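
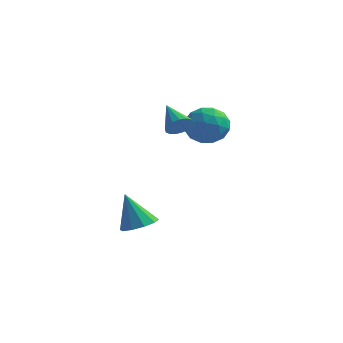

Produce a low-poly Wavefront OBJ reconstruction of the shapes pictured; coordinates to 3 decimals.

v -0.285 2.26 3.311
v 0.745 2.324 4.018
v 0.735 1.196 1.922
v 1.765 1.26 2.629
v 0.79 0.572 3.005
v 0.16 1.229 3.863
v 1.32 2.291 2.077
v 0.69 2.948 2.935
v 1.737 2.343 3.256
v 1.409 1.28 3.829
v 0.071 2.24 2.111
v -0.257 1.177 2.684
v 0.141 2.385 3.786
v 1.339 1.135 2.154
v 0.766 0.73 2.374
v 1.372 0.768 2.79
v -0.204 1.741 3.695
v 0.402 1.779 4.111
v 0.428 0.749 3.515
v 1.078 1.741 1.829
v 1.684 1.779 2.245
v 0.108 2.752 3.15
v 0.714 2.79 3.566
v 1.052 2.771 2.425
v 1.329 2.434 3.754
v 1.929 1.809 2.938
v 1.667 2.415 2.613
v 1.297 2.801 3.118
v 1.136 1.809 4.091
v 1.736 1.184 3.275
v 1.163 0.779 3.495
v 0.792 1.166 4
v 1.72 1.821 3.643
v -0.256 2.336 2.665
v 0.344 1.711 1.849
v 0.688 2.354 1.94
v 0.317 2.741 2.445
v -0.449 1.711 3.002
v 0.151 1.086 2.186
v 0.183 0.719 2.822
v -0.187 1.105 3.327
v -0.24 1.699 2.297
v 0.423 -0.43 3.463
v 0.866 -0.55 4.093
v -0.803 0.37 4.477
v 0.978 -0.217 3.967
v 0.964 0.067 3.725
v 0.825 0.237 3.424
v 0.594 0.255 3.131
v 0.324 0.116 2.914
v 0.076 -0.148 2.823
v -0.092 -0.477 2.878
v -0.143 -0.794 3.068
v -0.064 -1.029 3.348
v 0.127 -1.126 3.654
v 0.385 -1.063 3.916
v 0.651 -0.855 4.075
v -1.673 -0.825 -3.535
v -0.838 -0.32 -3.175
v -2.487 -0.895 -1.545
v -1.279 0.118 -3.34
v -1.87 0.196 -3.579
v -2.387 -0.116 -3.801
v -2.631 -0.698 -3.921
v -2.509 -1.329 -3.894
v -2.068 -1.767 -3.729
v -1.477 -1.845 -3.49
v -0.96 -1.533 -3.268
v -0.716 -0.951 -3.148
f 1 38 17
f 38 12 41
f 17 41 6
f 38 41 17
f 1 17 13
f 17 6 18
f 13 18 2
f 17 18 13
f 1 13 22
f 13 2 23
f 22 23 8
f 13 23 22
f 1 22 34
f 22 8 37
f 34 37 11
f 22 37 34
f 1 34 38
f 34 11 42
f 38 42 12
f 34 42 38
f 2 18 29
f 18 6 32
f 29 32 10
f 18 32 29
f 6 41 19
f 41 12 40
f 19 40 5
f 41 40 19
f 12 42 39
f 42 11 35
f 39 35 3
f 42 35 39
f 11 37 36
f 37 8 24
f 36 24 7
f 37 24 36
f 8 23 28
f 23 2 25
f 28 25 9
f 23 25 28
f 4 30 16
f 30 10 31
f 16 31 5
f 30 31 16
f 4 16 14
f 16 5 15
f 14 15 3
f 16 15 14
f 4 14 21
f 14 3 20
f 21 20 7
f 14 20 21
f 4 21 26
f 21 7 27
f 26 27 9
f 21 27 26
f 4 26 30
f 26 9 33
f 30 33 10
f 26 33 30
f 5 31 19
f 31 10 32
f 19 32 6
f 31 32 19
f 3 15 39
f 15 5 40
f 39 40 12
f 15 40 39
f 7 20 36
f 20 3 35
f 36 35 11
f 20 35 36
f 9 27 28
f 27 7 24
f 28 24 8
f 27 24 28
f 10 33 29
f 33 9 25
f 29 25 2
f 33 25 29
f 44 43 46
f 44 46 45
f 46 43 47
f 46 47 45
f 47 43 48
f 47 48 45
f 48 43 49
f 48 49 45
f 49 43 50
f 49 50 45
f 50 43 51
f 50 51 45
f 51 43 52
f 51 52 45
f 52 43 53
f 52 53 45
f 53 43 54
f 53 54 45
f 54 43 55
f 54 55 45
f 55 43 56
f 55 56 45
f 56 43 57
f 56 57 45
f 57 43 44
f 57 44 45
f 59 58 61
f 59 61 60
f 61 58 62
f 61 62 60
f 62 58 63
f 62 63 60
f 63 58 64
f 63 64 60
f 64 58 65
f 64 65 60
f 65 58 66
f 65 66 60
f 66 58 67
f 66 67 60
f 67 58 68
f 67 68 60
f 68 58 69
f 68 69 60
f 69 58 59
f 69 59 60



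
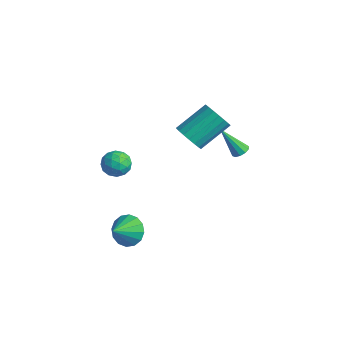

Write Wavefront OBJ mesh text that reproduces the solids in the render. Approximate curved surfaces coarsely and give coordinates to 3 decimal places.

v -0.548 0.777 2.514
v -0.076 1.238 1.83
v 0.04 3.004 3.103
v -0.432 2.543 3.786
v -0.48 1.328 1.743
v -0.364 3.094 3.015
v -0.897 1.308 1.808
v -0.781 3.075 3.08
v -1.245 1.183 2.013
v -1.129 2.95 3.285
v -1.455 0.978 2.317
v -1.339 2.745 3.589
v -1.486 0.733 2.66
v -1.369 2.499 3.933
v -1.33 0.497 2.974
v -1.214 2.263 4.247
v -1.02 0.316 3.197
v -0.904 2.082 4.47
v -0.616 0.226 3.285
v -0.5 1.992 4.557
v -0.199 0.245 3.22
v -0.083 2.012 4.492
v 0.149 0.37 3.015
v 0.265 2.137 4.287
v 0.359 0.575 2.711
v 0.475 2.342 3.983
v 0.389 0.821 2.367
v 0.506 2.587 3.64
v 0.234 1.057 2.053
v 0.35 2.823 3.326
v -2.551 -2.711 1.114
v -1.882 -2.203 0.839
v -1.618 -3.697 1.561
v -0.949 -3.189 1.286
v -1.437 -2.941 1.979
v -2.014 -2.331 1.703
v -1.486 -3.569 0.697
v -2.063 -2.959 0.421
v -1.225 -2.733 0.582
v -1.194 -2.345 1.374
v -2.306 -3.555 1.026
v -2.275 -3.167 1.818
v -2.298 -2.37 0.938
v -1.202 -3.53 1.462
v -1.488 -3.384 1.87
v -1.095 -3.085 1.709
v -2.376 -2.446 1.445
v -1.983 -2.147 1.284
v -1.721 -2.581 1.954
v -1.517 -3.753 1.116
v -1.124 -3.454 0.955
v -2.405 -2.815 0.691
v -2.012 -2.516 0.53
v -1.779 -3.319 0.446
v -1.519 -2.383 0.625
v -0.971 -2.963 0.887
v -1.286 -3.186 0.541
v -1.625 -2.828 0.378
v -1.501 -2.155 1.091
v -0.953 -2.735 1.353
v -1.239 -2.589 1.761
v -1.578 -2.231 1.598
v -1.114 -2.467 0.939
v -2.547 -3.165 1.047
v -1.999 -3.745 1.309
v -1.922 -3.669 0.802
v -2.261 -3.311 0.639
v -2.529 -2.937 1.513
v -1.981 -3.517 1.775
v -1.875 -3.072 2.022
v -2.214 -2.714 1.859
v -2.386 -3.433 1.461
v -0.738 4.253 -0.025
v -0.291 3.934 0.008
v -1.482 3.387 1.665
v -0.229 4.219 0.182
v -0.361 4.518 0.277
v -0.637 4.715 0.256
v -0.951 4.736 0.128
v -1.184 4.573 -0.058
v -1.246 4.287 -0.232
v -1.114 3.989 -0.326
v -0.838 3.791 -0.306
v -0.524 3.77 -0.178
v -0.623 -2.968 -3.517
v 0.371 -2.733 -3.715
v -0.197 -4.132 -2.763
v 0.256 -2.478 -3.255
v -0.094 -2.353 -2.866
v -0.585 -2.394 -2.651
v -1.087 -2.588 -2.667
v -1.464 -2.884 -2.912
v -1.616 -3.203 -3.318
v -1.502 -3.459 -3.778
v -1.152 -3.583 -4.168
v -0.66 -3.543 -4.383
v -0.158 -3.348 -4.366
v 0.219 -3.052 -4.122
f 2 1 5
f 2 5 3
f 3 5 6
f 3 6 4
f 5 1 7
f 5 7 6
f 6 7 8
f 6 8 4
f 7 1 9
f 7 9 8
f 8 9 10
f 8 10 4
f 9 1 11
f 9 11 10
f 10 11 12
f 10 12 4
f 11 1 13
f 11 13 12
f 12 13 14
f 12 14 4
f 13 1 15
f 13 15 14
f 14 15 16
f 14 16 4
f 15 1 17
f 15 17 16
f 16 17 18
f 16 18 4
f 17 1 19
f 17 19 18
f 18 19 20
f 18 20 4
f 19 1 21
f 19 21 20
f 20 21 22
f 20 22 4
f 21 1 23
f 21 23 22
f 22 23 24
f 22 24 4
f 23 1 25
f 23 25 24
f 24 25 26
f 24 26 4
f 25 1 27
f 25 27 26
f 26 27 28
f 26 28 4
f 27 1 29
f 27 29 28
f 28 29 30
f 28 30 4
f 29 1 2
f 29 2 30
f 30 2 3
f 30 3 4
f 31 68 47
f 68 42 71
f 47 71 36
f 68 71 47
f 31 47 43
f 47 36 48
f 43 48 32
f 47 48 43
f 31 43 52
f 43 32 53
f 52 53 38
f 43 53 52
f 31 52 64
f 52 38 67
f 64 67 41
f 52 67 64
f 31 64 68
f 64 41 72
f 68 72 42
f 64 72 68
f 32 48 59
f 48 36 62
f 59 62 40
f 48 62 59
f 36 71 49
f 71 42 70
f 49 70 35
f 71 70 49
f 42 72 69
f 72 41 65
f 69 65 33
f 72 65 69
f 41 67 66
f 67 38 54
f 66 54 37
f 67 54 66
f 38 53 58
f 53 32 55
f 58 55 39
f 53 55 58
f 34 60 46
f 60 40 61
f 46 61 35
f 60 61 46
f 34 46 44
f 46 35 45
f 44 45 33
f 46 45 44
f 34 44 51
f 44 33 50
f 51 50 37
f 44 50 51
f 34 51 56
f 51 37 57
f 56 57 39
f 51 57 56
f 34 56 60
f 56 39 63
f 60 63 40
f 56 63 60
f 35 61 49
f 61 40 62
f 49 62 36
f 61 62 49
f 33 45 69
f 45 35 70
f 69 70 42
f 45 70 69
f 37 50 66
f 50 33 65
f 66 65 41
f 50 65 66
f 39 57 58
f 57 37 54
f 58 54 38
f 57 54 58
f 40 63 59
f 63 39 55
f 59 55 32
f 63 55 59
f 74 73 76
f 74 76 75
f 76 73 77
f 76 77 75
f 77 73 78
f 77 78 75
f 78 73 79
f 78 79 75
f 79 73 80
f 79 80 75
f 80 73 81
f 80 81 75
f 81 73 82
f 81 82 75
f 82 73 83
f 82 83 75
f 83 73 84
f 83 84 75
f 84 73 74
f 84 74 75
f 86 85 88
f 86 88 87
f 88 85 89
f 88 89 87
f 89 85 90
f 89 90 87
f 90 85 91
f 90 91 87
f 91 85 92
f 91 92 87
f 92 85 93
f 92 93 87
f 93 85 94
f 93 94 87
f 94 85 95
f 94 95 87
f 95 85 96
f 95 96 87
f 96 85 97
f 96 97 87
f 97 85 98
f 97 98 87
f 98 85 86
f 98 86 87



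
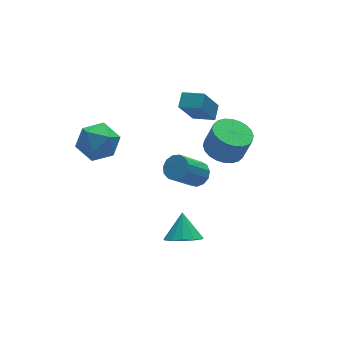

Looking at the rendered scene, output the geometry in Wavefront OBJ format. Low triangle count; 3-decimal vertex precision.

v -2.644 3.925 0.643
v -1.746 3.389 1.183
v -2.834 2.431 -0.523
v -1.936 1.895 0.017
v -2.957 2.047 0.583
v -2.84 2.971 1.304
v -1.74 2.849 -0.644
v -1.623 3.773 0.077
v -1.187 2.724 0.388
v -1.939 2.228 1.147
v -2.641 3.592 -0.487
v -3.393 3.096 0.272
v 3.219 0.454 -0.48
v 3.967 1.171 -0.568
v 4.348 0.944 0.812
v 3.601 0.226 0.9
v 3.654 1.398 -0.445
v 4.035 1.17 0.936
v 3.275 1.481 -0.326
v 3.656 1.253 1.054
v 2.887 1.407 -0.231
v 3.269 1.18 1.149
v 2.55 1.189 -0.174
v 2.932 0.961 1.206
v 2.315 0.858 -0.163
v 2.696 0.63 1.217
v 2.217 0.466 -0.201
v 2.599 0.238 1.179
v 2.272 0.072 -0.281
v 2.654 -0.156 1.099
v 2.472 -0.264 -0.392
v 2.853 -0.491 0.988
v 2.785 -0.49 -0.516
v 3.166 -0.718 0.865
v 3.164 -0.573 -0.634
v 3.545 -0.801 0.746
v 3.551 -0.5 -0.729
v 3.933 -0.727 0.651
v 3.888 -0.281 -0.786
v 4.27 -0.509 0.594
v 4.124 0.05 -0.797
v 4.505 -0.178 0.583
v 4.221 0.442 -0.759
v 4.603 0.214 0.621
v 4.166 0.836 -0.679
v 4.548 0.608 0.701
v -0.412 -2.575 -3.168
v 0.447 -2.472 -3.561
v -0.028 -1.665 -2.092
v 0.137 -2.091 -3.773
v -0.347 -1.863 -3.793
v -0.852 -1.861 -3.615
v -1.217 -2.086 -3.294
v -1.326 -2.466 -2.933
v -1.145 -2.881 -2.647
v -0.732 -3.198 -2.526
v -0.217 -3.318 -2.609
v 0.236 -3.202 -2.869
v 0.484 -2.886 -3.224
v 3.467 1.851 0.509
v 2.489 1.469 2.176
v 2.678 2.685 0.237
v 1.7 2.303 1.904
v 3.96 2.457 0.936
v 2.982 2.075 2.603
v 3.171 3.291 0.664
v 2.193 2.909 2.331
v 2.299 1.416 -2.996
v 2.715 1.819 -2.536
v 1.417 1.567 -1.143
v 1.001 1.164 -1.604
v 2.458 2.086 -2.726
v 1.161 1.834 -1.334
v 2.151 2.141 -3.003
v 0.853 1.889 -1.61
v 1.891 1.966 -3.277
v 0.593 1.713 -1.885
v 1.76 1.616 -3.462
v 0.462 1.364 -2.07
v 1.8 1.202 -3.5
v 0.503 0.95 -2.107
v 1.999 0.857 -3.377
v 0.701 0.605 -1.984
v 2.293 0.689 -3.134
v 0.995 0.437 -1.741
v 2.589 0.752 -2.847
v 1.291 0.5 -1.454
v 2.792 1.026 -2.607
v 1.495 0.773 -1.215
v 2.839 1.423 -2.491
v 1.542 1.171 -1.099
f 1 12 6
f 1 6 2
f 1 2 8
f 1 8 11
f 1 11 12
f 2 6 10
f 6 12 5
f 12 11 3
f 11 8 7
f 8 2 9
f 4 10 5
f 4 5 3
f 4 3 7
f 4 7 9
f 4 9 10
f 5 10 6
f 3 5 12
f 7 3 11
f 9 7 8
f 10 9 2
f 14 13 17
f 14 17 15
f 15 17 18
f 15 18 16
f 17 13 19
f 17 19 18
f 18 19 20
f 18 20 16
f 19 13 21
f 19 21 20
f 20 21 22
f 20 22 16
f 21 13 23
f 21 23 22
f 22 23 24
f 22 24 16
f 23 13 25
f 23 25 24
f 24 25 26
f 24 26 16
f 25 13 27
f 25 27 26
f 26 27 28
f 26 28 16
f 27 13 29
f 27 29 28
f 28 29 30
f 28 30 16
f 29 13 31
f 29 31 30
f 30 31 32
f 30 32 16
f 31 13 33
f 31 33 32
f 32 33 34
f 32 34 16
f 33 13 35
f 33 35 34
f 34 35 36
f 34 36 16
f 35 13 37
f 35 37 36
f 36 37 38
f 36 38 16
f 37 13 39
f 37 39 38
f 38 39 40
f 38 40 16
f 39 13 41
f 39 41 40
f 40 41 42
f 40 42 16
f 41 13 43
f 41 43 42
f 42 43 44
f 42 44 16
f 43 13 45
f 43 45 44
f 44 45 46
f 44 46 16
f 45 13 14
f 45 14 46
f 46 14 15
f 46 15 16
f 48 47 50
f 48 50 49
f 50 47 51
f 50 51 49
f 51 47 52
f 51 52 49
f 52 47 53
f 52 53 49
f 53 47 54
f 53 54 49
f 54 47 55
f 54 55 49
f 55 47 56
f 55 56 49
f 56 47 57
f 56 57 49
f 57 47 58
f 57 58 49
f 58 47 59
f 58 59 49
f 59 47 48
f 59 48 49
f 61 63 60
f 64 61 60
f 60 63 62
f 62 64 60
f 61 67 63
f 65 61 64
f 65 67 61
f 63 67 62
f 66 64 62
f 62 67 66
f 66 65 64
f 67 65 66
f 69 68 72
f 69 72 70
f 70 72 73
f 70 73 71
f 72 68 74
f 72 74 73
f 73 74 75
f 73 75 71
f 74 68 76
f 74 76 75
f 75 76 77
f 75 77 71
f 76 68 78
f 76 78 77
f 77 78 79
f 77 79 71
f 78 68 80
f 78 80 79
f 79 80 81
f 79 81 71
f 80 68 82
f 80 82 81
f 81 82 83
f 81 83 71
f 82 68 84
f 82 84 83
f 83 84 85
f 83 85 71
f 84 68 86
f 84 86 85
f 85 86 87
f 85 87 71
f 86 68 88
f 86 88 87
f 87 88 89
f 87 89 71
f 88 68 90
f 88 90 89
f 89 90 91
f 89 91 71
f 90 68 69
f 90 69 91
f 91 69 70
f 91 70 71



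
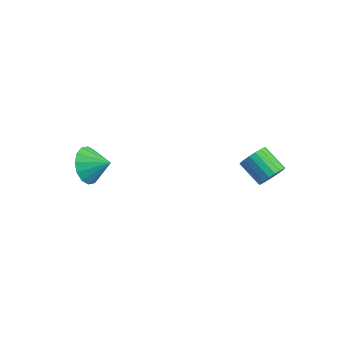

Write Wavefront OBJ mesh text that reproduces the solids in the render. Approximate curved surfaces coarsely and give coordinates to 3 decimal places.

v -1.384 -3.035 -4.014
v -0.715 -3.489 -4.668
v -0.456 -2.425 -3.486
v -0.87 -3.038 -4.917
v -1.162 -2.586 -4.925
v -1.514 -2.254 -4.688
v -1.831 -2.132 -4.271
v -2.029 -2.252 -3.785
v -2.054 -2.581 -3.36
v -1.899 -3.032 -3.11
v -1.607 -3.484 -3.102
v -1.255 -3.816 -3.339
v -0.937 -3.938 -3.756
v -0.74 -3.818 -4.243
v 4.518 2.822 -3.636
v 4.876 2.356 -3.202
v 3.7 2.153 -2.45
v 3.342 2.618 -2.884
v 4.921 2.642 -3.054
v 3.745 2.439 -2.302
v 4.886 2.964 -3.022
v 3.71 2.761 -2.27
v 4.778 3.257 -3.111
v 3.603 3.054 -2.359
v 4.619 3.464 -3.304
v 3.443 3.261 -2.553
v 4.44 3.544 -3.563
v 3.264 3.341 -2.811
v 4.276 3.48 -3.836
v 3.1 3.277 -3.085
v 4.16 3.287 -4.07
v 2.984 3.084 -3.318
v 4.115 3.001 -4.218
v 2.939 2.798 -3.466
v 4.15 2.679 -4.25
v 2.974 2.476 -3.498
v 4.257 2.386 -4.161
v 3.082 2.183 -3.409
v 4.417 2.179 -3.967
v 3.241 1.976 -3.216
v 4.596 2.099 -3.709
v 3.42 1.896 -2.957
v 4.76 2.163 -3.435
v 3.584 1.96 -2.684
f 2 1 4
f 2 4 3
f 4 1 5
f 4 5 3
f 5 1 6
f 5 6 3
f 6 1 7
f 6 7 3
f 7 1 8
f 7 8 3
f 8 1 9
f 8 9 3
f 9 1 10
f 9 10 3
f 10 1 11
f 10 11 3
f 11 1 12
f 11 12 3
f 12 1 13
f 12 13 3
f 13 1 14
f 13 14 3
f 14 1 2
f 14 2 3
f 16 15 19
f 16 19 17
f 17 19 20
f 17 20 18
f 19 15 21
f 19 21 20
f 20 21 22
f 20 22 18
f 21 15 23
f 21 23 22
f 22 23 24
f 22 24 18
f 23 15 25
f 23 25 24
f 24 25 26
f 24 26 18
f 25 15 27
f 25 27 26
f 26 27 28
f 26 28 18
f 27 15 29
f 27 29 28
f 28 29 30
f 28 30 18
f 29 15 31
f 29 31 30
f 30 31 32
f 30 32 18
f 31 15 33
f 31 33 32
f 32 33 34
f 32 34 18
f 33 15 35
f 33 35 34
f 34 35 36
f 34 36 18
f 35 15 37
f 35 37 36
f 36 37 38
f 36 38 18
f 37 15 39
f 37 39 38
f 38 39 40
f 38 40 18
f 39 15 41
f 39 41 40
f 40 41 42
f 40 42 18
f 41 15 43
f 41 43 42
f 42 43 44
f 42 44 18
f 43 15 16
f 43 16 44
f 44 16 17
f 44 17 18



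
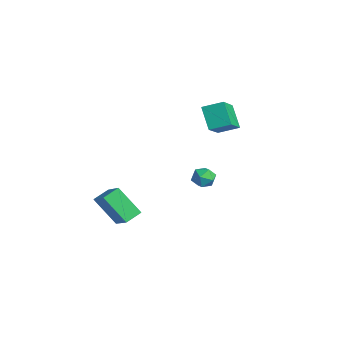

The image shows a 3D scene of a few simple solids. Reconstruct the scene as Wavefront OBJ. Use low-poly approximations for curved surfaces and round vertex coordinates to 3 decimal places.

v -1.929 -2.238 -1.848
v -2.147 -1.346 -1.508
v -3.393 -2.198 -2.894
v -3.612 -1.306 -2.554
v -0.908 -1.454 -3.246
v -1.127 -0.562 -2.906
v -2.373 -1.414 -4.292
v -2.591 -0.522 -3.952
v -1.926 3.954 1.286
v -2.902 3.996 2.357
v -1.452 4.937 1.679
v -2.429 4.979 2.75
v -0.631 2.841 2.51
v -1.608 2.883 3.581
v -0.158 3.824 2.903
v -1.134 3.866 3.974
v 0.11 2.418 -0.427
v 0.566 2.694 0.001
v 0.434 1.406 -0.121
v 0.89 1.682 0.307
v 0.221 1.737 0.437
v 0.021 2.363 0.248
v 0.979 1.737 -0.368
v 0.779 2.363 -0.557
v 1.103 2.273 0.038
v 0.634 2.273 0.536
v 0.366 1.827 -0.656
v -0.103 1.827 -0.158
f 2 4 1
f 5 2 1
f 1 4 3
f 3 5 1
f 2 8 4
f 6 2 5
f 6 8 2
f 4 8 3
f 7 5 3
f 3 8 7
f 7 6 5
f 8 6 7
f 10 12 9
f 13 10 9
f 9 12 11
f 11 13 9
f 10 16 12
f 14 10 13
f 14 16 10
f 12 16 11
f 15 13 11
f 11 16 15
f 15 14 13
f 16 14 15
f 17 28 22
f 17 22 18
f 17 18 24
f 17 24 27
f 17 27 28
f 18 22 26
f 22 28 21
f 28 27 19
f 27 24 23
f 24 18 25
f 20 26 21
f 20 21 19
f 20 19 23
f 20 23 25
f 20 25 26
f 21 26 22
f 19 21 28
f 23 19 27
f 25 23 24
f 26 25 18



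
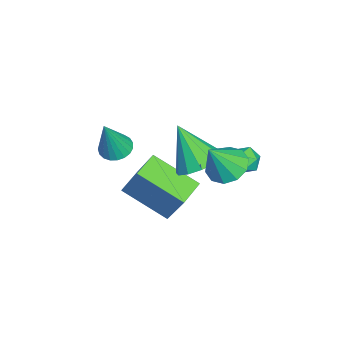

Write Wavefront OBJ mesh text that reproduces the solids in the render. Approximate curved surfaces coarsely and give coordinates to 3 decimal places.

v 3.03 2.93 -0.603
v 3.826 2.873 -0.974
v 3.63 2.29 0.783
v 3.788 3.359 -0.732
v 3.46 3.681 -0.441
v 2.968 3.717 -0.212
v 2.5 3.452 -0.132
v 2.234 2.988 -0.232
v 2.273 2.502 -0.473
v 2.6 2.18 -0.764
v 3.092 2.144 -0.993
v 3.561 2.409 -1.073
v 1.873 1.888 -1.628
v 2.806 1.492 -1.447
v 1.167 0.952 -0.032
v 2.784 1.997 -1.161
v 2.473 2.467 -1.023
v 1.971 2.753 -1.077
v 1.438 2.765 -1.306
v 1.043 2.498 -1.637
v 0.911 2.038 -1.965
v 1.085 1.53 -2.186
v 1.508 1.136 -2.23
v 2.048 0.981 -2.083
v 2.532 1.114 -1.791
v 0.101 -1.527 -2.452
v 0.61 -1.931 -2.712
v 0.759 -1.873 -0.628
v 0.737 -1.669 -2.708
v 0.754 -1.382 -2.66
v 0.658 -1.121 -2.576
v 0.465 -0.929 -2.47
v 0.21 -0.841 -2.361
v -0.064 -0.872 -2.268
v -0.309 -1.016 -2.207
v -0.484 -1.248 -2.188
v -0.558 -1.528 -2.215
v -0.517 -1.808 -2.283
v -0.37 -2.04 -2.38
v -0.141 -2.183 -2.489
v 0.129 -2.212 -2.593
v 0.395 -2.123 -2.671
v 1.724 4.101 -1.143
v 2.283 3.999 -1.483
v 1.737 3.081 -0.817
v 2.296 2.979 -1.157
v 2.301 3.366 -0.619
v 2.293 3.997 -0.821
v 1.727 3.083 -1.479
v 1.719 3.714 -1.681
v 2.285 3.37 -1.691
v 2.64 3.545 -1.159
v 1.38 3.535 -1.141
v 1.735 3.71 -0.609
v 0.284 -0.681 -3.753
v 1.003 0.017 -2.011
v 0.946 1.149 -4.759
v 1.664 1.847 -3.016
v 1.336 -1.187 -3.984
v 2.054 -0.489 -2.241
v 1.997 0.643 -4.989
v 2.716 1.341 -3.247
f 2 1 4
f 2 4 3
f 4 1 5
f 4 5 3
f 5 1 6
f 5 6 3
f 6 1 7
f 6 7 3
f 7 1 8
f 7 8 3
f 8 1 9
f 8 9 3
f 9 1 10
f 9 10 3
f 10 1 11
f 10 11 3
f 11 1 12
f 11 12 3
f 12 1 2
f 12 2 3
f 14 13 16
f 14 16 15
f 16 13 17
f 16 17 15
f 17 13 18
f 17 18 15
f 18 13 19
f 18 19 15
f 19 13 20
f 19 20 15
f 20 13 21
f 20 21 15
f 21 13 22
f 21 22 15
f 22 13 23
f 22 23 15
f 23 13 24
f 23 24 15
f 24 13 25
f 24 25 15
f 25 13 14
f 25 14 15
f 27 26 29
f 27 29 28
f 29 26 30
f 29 30 28
f 30 26 31
f 30 31 28
f 31 26 32
f 31 32 28
f 32 26 33
f 32 33 28
f 33 26 34
f 33 34 28
f 34 26 35
f 34 35 28
f 35 26 36
f 35 36 28
f 36 26 37
f 36 37 28
f 37 26 38
f 37 38 28
f 38 26 39
f 38 39 28
f 39 26 40
f 39 40 28
f 40 26 41
f 40 41 28
f 41 26 42
f 41 42 28
f 42 26 27
f 42 27 28
f 43 54 48
f 43 48 44
f 43 44 50
f 43 50 53
f 43 53 54
f 44 48 52
f 48 54 47
f 54 53 45
f 53 50 49
f 50 44 51
f 46 52 47
f 46 47 45
f 46 45 49
f 46 49 51
f 46 51 52
f 47 52 48
f 45 47 54
f 49 45 53
f 51 49 50
f 52 51 44
f 56 58 55
f 59 56 55
f 55 58 57
f 57 59 55
f 56 62 58
f 60 56 59
f 60 62 56
f 58 62 57
f 61 59 57
f 57 62 61
f 61 60 59
f 62 60 61



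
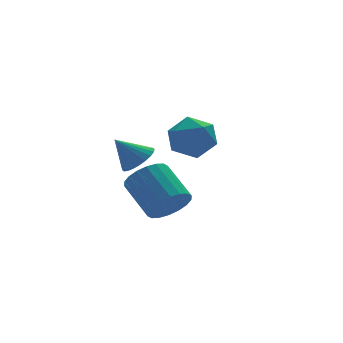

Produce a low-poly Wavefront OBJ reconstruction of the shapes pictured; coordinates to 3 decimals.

v -2.647 -0.275 -0.797
v -2.188 -0.778 -0.256
v -3.513 0.155 0.337
v -2.017 -0.486 -0.236
v -1.941 -0.161 -0.302
v -1.974 0.146 -0.442
v -2.108 0.389 -0.637
v -2.325 0.531 -0.856
v -2.591 0.551 -1.067
v -2.865 0.444 -1.236
v -3.107 0.229 -1.338
v -3.278 -0.064 -1.358
v -3.353 -0.388 -1.293
v -3.321 -0.695 -1.152
v -3.186 -0.939 -0.957
v -2.969 -1.081 -0.738
v -2.704 -1.1 -0.528
v -2.429 -0.994 -0.359
v -3.095 -4.139 -1.763
v -2.496 -4.511 -1.054
v -2.766 -2.913 0.012
v -3.365 -2.541 -0.697
v -2.214 -4.289 -1.316
v -2.483 -2.691 -0.25
v -2.105 -4.037 -1.667
v -2.374 -2.439 -0.6
v -2.193 -3.805 -2.036
v -2.462 -2.207 -0.97
v -2.46 -3.639 -2.352
v -2.729 -2.041 -1.285
v -2.852 -3.573 -2.551
v -3.121 -1.975 -1.484
v -3.293 -3.618 -2.594
v -3.562 -2.02 -1.527
v -3.694 -3.767 -2.472
v -3.964 -2.169 -1.406
v -3.977 -3.989 -2.21
v -4.246 -2.391 -1.144
v -4.086 -4.241 -1.86
v -4.355 -2.643 -0.793
v -3.998 -4.473 -1.49
v -4.267 -2.875 -0.424
v -3.731 -4.639 -1.175
v -4 -3.041 -0.108
v -3.339 -4.705 -0.976
v -3.608 -3.107 0.091
v -2.898 -4.66 -0.933
v -3.167 -3.062 0.134
v 0.337 1.842 -1.437
v 1.416 1.343 -1.218
v -0.436 0.817 0.038
v 0.643 0.318 0.257
v 0.463 1.492 0.483
v 0.941 2.126 -0.429
v 0.039 0.034 -0.751
v 0.517 0.668 -1.663
v 1.232 0.226 -0.795
v 1.494 1.127 -0.031
v -0.514 1.033 -1.149
v -0.252 1.934 -0.385
f 2 1 4
f 2 4 3
f 4 1 5
f 4 5 3
f 5 1 6
f 5 6 3
f 6 1 7
f 6 7 3
f 7 1 8
f 7 8 3
f 8 1 9
f 8 9 3
f 9 1 10
f 9 10 3
f 10 1 11
f 10 11 3
f 11 1 12
f 11 12 3
f 12 1 13
f 12 13 3
f 13 1 14
f 13 14 3
f 14 1 15
f 14 15 3
f 15 1 16
f 15 16 3
f 16 1 17
f 16 17 3
f 17 1 18
f 17 18 3
f 18 1 2
f 18 2 3
f 20 19 23
f 20 23 21
f 21 23 24
f 21 24 22
f 23 19 25
f 23 25 24
f 24 25 26
f 24 26 22
f 25 19 27
f 25 27 26
f 26 27 28
f 26 28 22
f 27 19 29
f 27 29 28
f 28 29 30
f 28 30 22
f 29 19 31
f 29 31 30
f 30 31 32
f 30 32 22
f 31 19 33
f 31 33 32
f 32 33 34
f 32 34 22
f 33 19 35
f 33 35 34
f 34 35 36
f 34 36 22
f 35 19 37
f 35 37 36
f 36 37 38
f 36 38 22
f 37 19 39
f 37 39 38
f 38 39 40
f 38 40 22
f 39 19 41
f 39 41 40
f 40 41 42
f 40 42 22
f 41 19 43
f 41 43 42
f 42 43 44
f 42 44 22
f 43 19 45
f 43 45 44
f 44 45 46
f 44 46 22
f 45 19 47
f 45 47 46
f 46 47 48
f 46 48 22
f 47 19 20
f 47 20 48
f 48 20 21
f 48 21 22
f 49 60 54
f 49 54 50
f 49 50 56
f 49 56 59
f 49 59 60
f 50 54 58
f 54 60 53
f 60 59 51
f 59 56 55
f 56 50 57
f 52 58 53
f 52 53 51
f 52 51 55
f 52 55 57
f 52 57 58
f 53 58 54
f 51 53 60
f 55 51 59
f 57 55 56
f 58 57 50



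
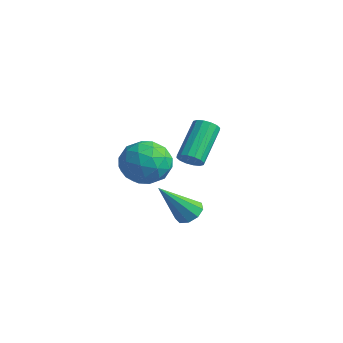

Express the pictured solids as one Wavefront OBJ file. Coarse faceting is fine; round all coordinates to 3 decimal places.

v 0.71 -0.256 -0.73
v 1.161 -0.378 -0.338
v 0.401 1.054 0.982
v -0.05 1.176 0.59
v 1.273 -0.148 -0.523
v 0.514 1.284 0.797
v 1.235 0.053 -0.763
v 0.475 1.485 0.557
v 1.055 0.172 -0.995
v 0.296 1.603 0.325
v 0.784 0.175 -1.155
v 0.024 1.607 0.165
v 0.492 0.064 -1.202
v -0.268 1.495 0.118
v 0.259 -0.134 -1.122
v -0.501 1.298 0.198
v 0.146 -0.364 -0.937
v -0.613 1.068 0.383
v 0.185 -0.565 -0.697
v -0.575 0.867 0.623
v 0.364 -0.683 -0.465
v -0.395 0.748 0.855
v 0.636 -0.687 -0.305
v -0.124 0.745 1.015
v 0.928 -0.575 -0.258
v 0.168 0.856 1.062
v 3.655 -2.556 -1.74
v 4.143 -2.953 -1.973
v 3.385 -3.864 -0.08
v 4.319 -2.635 -1.694
v 4.185 -2.28 -1.436
v 3.803 -2.055 -1.321
v 3.352 -2.064 -1.401
v 3.043 -2.303 -1.64
v 3.02 -2.661 -1.926
v 3.295 -2.97 -2.124
v 3.738 -3.085 -2.143
v -1.823 0.066 -1.347
v -1.113 -0.236 -2.306
v -1.647 -1.784 -0.634
v -0.937 -2.086 -1.593
v -0.518 -1.307 -0.737
v -0.626 -0.164 -1.178
v -2.134 -1.856 -1.762
v -2.242 -0.713 -2.203
v -1.305 -1.424 -2.562
v -0.306 -1.085 -1.929
v -2.454 -0.935 -1.011
v -1.455 -0.596 -0.378
v -1.483 0.077 -1.889
v -1.277 -2.097 -1.051
v -1.03 -1.64 -0.548
v -0.613 -1.817 -1.111
v -1.197 0.12 -1.226
v -0.78 -0.058 -1.79
v -0.43 -0.688 -0.868
v -1.98 -1.962 -1.15
v -1.563 -2.14 -1.714
v -2.147 -0.203 -1.829
v -1.73 -0.38 -2.392
v -2.33 -1.332 -2.072
v -1.179 -0.798 -2.603
v -1.076 -1.886 -2.184
v -1.779 -1.75 -2.283
v -1.843 -1.078 -2.542
v -0.592 -0.599 -2.231
v -0.489 -1.686 -1.812
v -0.242 -1.229 -1.309
v -0.306 -0.557 -1.568
v -0.705 -1.297 -2.381
v -2.271 -0.334 -1.128
v -2.168 -1.421 -0.709
v -2.454 -1.463 -1.372
v -2.518 -0.791 -1.631
v -1.684 -0.134 -0.756
v -1.581 -1.222 -0.337
v -0.917 -0.942 -0.398
v -0.981 -0.27 -0.657
v -2.055 -0.723 -0.559
f 2 1 5
f 2 5 3
f 3 5 6
f 3 6 4
f 5 1 7
f 5 7 6
f 6 7 8
f 6 8 4
f 7 1 9
f 7 9 8
f 8 9 10
f 8 10 4
f 9 1 11
f 9 11 10
f 10 11 12
f 10 12 4
f 11 1 13
f 11 13 12
f 12 13 14
f 12 14 4
f 13 1 15
f 13 15 14
f 14 15 16
f 14 16 4
f 15 1 17
f 15 17 16
f 16 17 18
f 16 18 4
f 17 1 19
f 17 19 18
f 18 19 20
f 18 20 4
f 19 1 21
f 19 21 20
f 20 21 22
f 20 22 4
f 21 1 23
f 21 23 22
f 22 23 24
f 22 24 4
f 23 1 25
f 23 25 24
f 24 25 26
f 24 26 4
f 25 1 2
f 25 2 26
f 26 2 3
f 26 3 4
f 28 27 30
f 28 30 29
f 30 27 31
f 30 31 29
f 31 27 32
f 31 32 29
f 32 27 33
f 32 33 29
f 33 27 34
f 33 34 29
f 34 27 35
f 34 35 29
f 35 27 36
f 35 36 29
f 36 27 37
f 36 37 29
f 37 27 28
f 37 28 29
f 38 75 54
f 75 49 78
f 54 78 43
f 75 78 54
f 38 54 50
f 54 43 55
f 50 55 39
f 54 55 50
f 38 50 59
f 50 39 60
f 59 60 45
f 50 60 59
f 38 59 71
f 59 45 74
f 71 74 48
f 59 74 71
f 38 71 75
f 71 48 79
f 75 79 49
f 71 79 75
f 39 55 66
f 55 43 69
f 66 69 47
f 55 69 66
f 43 78 56
f 78 49 77
f 56 77 42
f 78 77 56
f 49 79 76
f 79 48 72
f 76 72 40
f 79 72 76
f 48 74 73
f 74 45 61
f 73 61 44
f 74 61 73
f 45 60 65
f 60 39 62
f 65 62 46
f 60 62 65
f 41 67 53
f 67 47 68
f 53 68 42
f 67 68 53
f 41 53 51
f 53 42 52
f 51 52 40
f 53 52 51
f 41 51 58
f 51 40 57
f 58 57 44
f 51 57 58
f 41 58 63
f 58 44 64
f 63 64 46
f 58 64 63
f 41 63 67
f 63 46 70
f 67 70 47
f 63 70 67
f 42 68 56
f 68 47 69
f 56 69 43
f 68 69 56
f 40 52 76
f 52 42 77
f 76 77 49
f 52 77 76
f 44 57 73
f 57 40 72
f 73 72 48
f 57 72 73
f 46 64 65
f 64 44 61
f 65 61 45
f 64 61 65
f 47 70 66
f 70 46 62
f 66 62 39
f 70 62 66



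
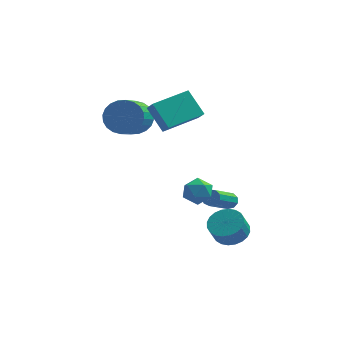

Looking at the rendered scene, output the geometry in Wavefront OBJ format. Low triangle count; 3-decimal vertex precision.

v 2.315 0.095 -3.73
v 3.011 0.594 -3.296
v 2.761 0.124 -2.356
v 2.065 -0.375 -2.79
v 2.72 0.826 -3.258
v 2.47 0.357 -2.318
v 2.367 0.947 -3.291
v 2.117 0.478 -2.351
v 2.006 0.938 -3.391
v 1.756 0.469 -2.451
v 1.692 0.801 -3.543
v 1.442 0.332 -2.603
v 1.473 0.556 -3.723
v 1.223 0.087 -2.783
v 1.382 0.241 -3.905
v 1.133 -0.228 -2.965
v 1.434 -0.096 -4.059
v 1.184 -0.565 -3.119
v 1.619 -0.404 -4.164
v 1.369 -0.874 -3.224
v 1.91 -0.637 -4.202
v 1.66 -1.106 -3.262
v 2.263 -0.758 -4.169
v 2.013 -1.227 -3.229
v 2.624 -0.749 -4.069
v 2.374 -1.218 -3.129
v 2.938 -0.612 -3.917
v 2.688 -1.081 -2.977
v 3.157 -0.367 -3.737
v 2.907 -0.836 -2.797
v 3.247 -0.052 -3.555
v 2.998 -0.521 -2.615
v 3.196 0.285 -3.401
v 2.946 -0.184 -2.461
v -3.274 4.115 1.608
v -2.492 4.428 2.269
v -2.665 2.579 3.352
v -3.446 2.265 2.692
v -2.83 4.575 2.466
v -3.002 2.726 3.549
v -3.235 4.652 2.533
v -3.407 2.803 3.616
v -3.646 4.647 2.459
v -3.818 2.798 3.542
v -4 4.561 2.255
v -4.172 2.712 3.338
v -4.243 4.407 1.953
v -4.416 2.558 3.037
v -4.34 4.208 1.599
v -4.512 2.359 2.682
v -4.273 3.996 1.246
v -4.446 2.146 2.329
v -4.055 3.801 0.948
v -4.228 1.952 2.031
v -3.718 3.654 0.751
v -3.89 1.805 1.834
v -3.313 3.577 0.684
v -3.485 1.728 1.767
v -2.902 3.582 0.758
v -3.074 1.733 1.841
v -2.548 3.668 0.962
v -2.72 1.819 2.045
v -2.304 3.822 1.263
v -2.477 1.973 2.347
v -2.208 4.021 1.618
v -2.38 2.172 2.701
v -2.274 4.234 1.971
v -2.447 2.384 3.054
v -1.422 2.022 1.958
v -1.041 1.487 2.574
v -2.34 2.752 3.16
v -1.96 2.217 3.776
v 0.14 3.483 2.264
v 0.52 2.948 2.88
v -0.779 4.213 3.466
v -0.398 3.678 4.082
v 0.135 -0.966 0.071
v 0.841 -0.557 -0.135
v 0.819 -2.143 0.075
v 1.525 -1.734 -0.131
v 1.184 -1.628 0.631
v 0.761 -0.901 0.629
v 0.899 -1.799 -0.689
v 0.476 -1.072 -0.691
v 1.312 -1.071 -0.604
v 1.489 -0.966 0.211
v 0.171 -1.734 -0.271
v 0.348 -1.629 0.544
v 1.767 3.28 -3.6
v 2.208 3.3 -3.326
v 1.514 1.621 -2.085
v 1.073 1.6 -2.36
v 1.963 3.511 -3.178
v 1.269 1.831 -1.937
v 1.626 3.613 -3.227
v 0.932 1.934 -1.987
v 1.355 3.56 -3.451
v 0.661 1.881 -2.211
v 1.277 3.375 -3.745
v 0.583 1.696 -2.505
v 1.428 3.146 -3.971
v 0.734 1.467 -2.731
v 1.738 2.979 -4.023
v 1.044 1.3 -2.783
v 2.061 2.953 -3.878
v 1.367 1.274 -2.638
v 2.247 3.08 -3.602
v 1.553 1.4 -2.362
f 2 1 5
f 2 5 3
f 3 5 6
f 3 6 4
f 5 1 7
f 5 7 6
f 6 7 8
f 6 8 4
f 7 1 9
f 7 9 8
f 8 9 10
f 8 10 4
f 9 1 11
f 9 11 10
f 10 11 12
f 10 12 4
f 11 1 13
f 11 13 12
f 12 13 14
f 12 14 4
f 13 1 15
f 13 15 14
f 14 15 16
f 14 16 4
f 15 1 17
f 15 17 16
f 16 17 18
f 16 18 4
f 17 1 19
f 17 19 18
f 18 19 20
f 18 20 4
f 19 1 21
f 19 21 20
f 20 21 22
f 20 22 4
f 21 1 23
f 21 23 22
f 22 23 24
f 22 24 4
f 23 1 25
f 23 25 24
f 24 25 26
f 24 26 4
f 25 1 27
f 25 27 26
f 26 27 28
f 26 28 4
f 27 1 29
f 27 29 28
f 28 29 30
f 28 30 4
f 29 1 31
f 29 31 30
f 30 31 32
f 30 32 4
f 31 1 33
f 31 33 32
f 32 33 34
f 32 34 4
f 33 1 2
f 33 2 34
f 34 2 3
f 34 3 4
f 36 35 39
f 36 39 37
f 37 39 40
f 37 40 38
f 39 35 41
f 39 41 40
f 40 41 42
f 40 42 38
f 41 35 43
f 41 43 42
f 42 43 44
f 42 44 38
f 43 35 45
f 43 45 44
f 44 45 46
f 44 46 38
f 45 35 47
f 45 47 46
f 46 47 48
f 46 48 38
f 47 35 49
f 47 49 48
f 48 49 50
f 48 50 38
f 49 35 51
f 49 51 50
f 50 51 52
f 50 52 38
f 51 35 53
f 51 53 52
f 52 53 54
f 52 54 38
f 53 35 55
f 53 55 54
f 54 55 56
f 54 56 38
f 55 35 57
f 55 57 56
f 56 57 58
f 56 58 38
f 57 35 59
f 57 59 58
f 58 59 60
f 58 60 38
f 59 35 61
f 59 61 60
f 60 61 62
f 60 62 38
f 61 35 63
f 61 63 62
f 62 63 64
f 62 64 38
f 63 35 65
f 63 65 64
f 64 65 66
f 64 66 38
f 65 35 67
f 65 67 66
f 66 67 68
f 66 68 38
f 67 35 36
f 67 36 68
f 68 36 37
f 68 37 38
f 70 72 69
f 73 70 69
f 69 72 71
f 71 73 69
f 70 76 72
f 74 70 73
f 74 76 70
f 72 76 71
f 75 73 71
f 71 76 75
f 75 74 73
f 76 74 75
f 77 88 82
f 77 82 78
f 77 78 84
f 77 84 87
f 77 87 88
f 78 82 86
f 82 88 81
f 88 87 79
f 87 84 83
f 84 78 85
f 80 86 81
f 80 81 79
f 80 79 83
f 80 83 85
f 80 85 86
f 81 86 82
f 79 81 88
f 83 79 87
f 85 83 84
f 86 85 78
f 90 89 93
f 90 93 91
f 91 93 94
f 91 94 92
f 93 89 95
f 93 95 94
f 94 95 96
f 94 96 92
f 95 89 97
f 95 97 96
f 96 97 98
f 96 98 92
f 97 89 99
f 97 99 98
f 98 99 100
f 98 100 92
f 99 89 101
f 99 101 100
f 100 101 102
f 100 102 92
f 101 89 103
f 101 103 102
f 102 103 104
f 102 104 92
f 103 89 105
f 103 105 104
f 104 105 106
f 104 106 92
f 105 89 107
f 105 107 106
f 106 107 108
f 106 108 92
f 107 89 90
f 107 90 108
f 108 90 91
f 108 91 92



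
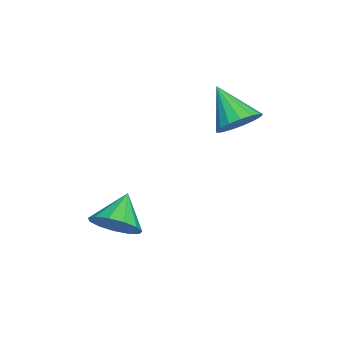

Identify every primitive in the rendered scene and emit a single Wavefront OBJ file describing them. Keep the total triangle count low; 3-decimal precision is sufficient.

v -1.757 1.426 1.809
v -1.425 1.799 2.355
v -2.563 0.674 2.811
v -1.708 1.997 2.277
v -2.002 2.065 2.092
v -2.24 1.986 1.841
v -2.367 1.779 1.583
v -2.355 1.491 1.377
v -2.205 1.189 1.27
v -1.953 0.94 1.286
v -1.656 0.803 1.422
v -1.382 0.809 1.647
v -1.194 0.956 1.908
v -1.135 1.211 2.147
v -1.218 1.515 2.309
v 0.474 -1.789 -1.303
v 0.791 -2.287 -0.763
v -0.454 -1.571 -0.557
v 0.959 -1.878 -0.673
v 0.973 -1.441 -0.783
v 0.829 -1.115 -1.058
v 0.572 -1.002 -1.411
v 0.284 -1.139 -1.729
v 0.056 -1.483 -1.912
v -0.039 -1.923 -1.902
v 0.029 -2.321 -1.701
v 0.238 -2.55 -1.374
v 0.522 -2.537 -1.024
f 2 1 4
f 2 4 3
f 4 1 5
f 4 5 3
f 5 1 6
f 5 6 3
f 6 1 7
f 6 7 3
f 7 1 8
f 7 8 3
f 8 1 9
f 8 9 3
f 9 1 10
f 9 10 3
f 10 1 11
f 10 11 3
f 11 1 12
f 11 12 3
f 12 1 13
f 12 13 3
f 13 1 14
f 13 14 3
f 14 1 15
f 14 15 3
f 15 1 2
f 15 2 3
f 17 16 19
f 17 19 18
f 19 16 20
f 19 20 18
f 20 16 21
f 20 21 18
f 21 16 22
f 21 22 18
f 22 16 23
f 22 23 18
f 23 16 24
f 23 24 18
f 24 16 25
f 24 25 18
f 25 16 26
f 25 26 18
f 26 16 27
f 26 27 18
f 27 16 28
f 27 28 18
f 28 16 17
f 28 17 18



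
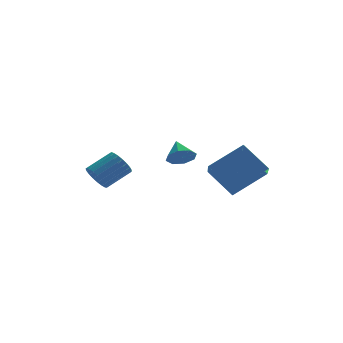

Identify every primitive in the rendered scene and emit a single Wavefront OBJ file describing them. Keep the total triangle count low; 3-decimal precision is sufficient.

v 2.496 -3.89 -1.392
v 3.977 -3.542 -0.43
v 2.713 -2.584 -2.198
v 4.194 -2.236 -1.236
v 3.366 -4.684 -2.444
v 4.847 -4.336 -1.482
v 3.583 -3.378 -3.25
v 5.064 -3.03 -2.288
v -1.384 1.098 -3.713
v -0.997 0.628 -4.037
v 0.11 1.051 -3.332
v -0.276 1.522 -3.007
v -0.974 0.855 -4.211
v 0.134 1.278 -3.506
v -1.021 1.124 -4.299
v 0.087 1.548 -3.593
v -1.131 1.389 -4.285
v -0.023 1.812 -3.58
v -1.284 1.603 -4.172
v -0.176 2.027 -3.467
v -1.455 1.73 -3.98
v -0.347 2.154 -3.275
v -1.614 1.748 -3.742
v -0.506 2.172 -3.036
v -1.733 1.654 -3.498
v -0.625 2.077 -2.793
v -1.791 1.463 -3.292
v -0.683 1.887 -2.587
v -1.779 1.209 -3.158
v -0.671 1.633 -2.453
v -1.699 0.937 -3.12
v -0.591 1.36 -2.415
v -1.564 0.692 -3.185
v -0.456 1.115 -2.48
v -1.398 0.517 -3.341
v -0.29 0.941 -2.636
v -1.23 0.443 -3.561
v -0.122 0.866 -2.856
v -1.088 0.482 -3.807
v 0.02 0.906 -3.102
v 1.898 -0.955 -1.946
v 2.203 -1.279 -1.458
v 1.822 -0.105 -1.334
v 2.526 -1.033 -1.758
v 2.482 -0.742 -2.169
v 2.096 -0.575 -2.448
v 1.594 -0.631 -2.434
v 1.27 -0.877 -2.133
v 1.315 -1.168 -1.723
v 1.701 -1.335 -1.443
f 2 4 1
f 5 2 1
f 1 4 3
f 3 5 1
f 2 8 4
f 6 2 5
f 6 8 2
f 4 8 3
f 7 5 3
f 3 8 7
f 7 6 5
f 8 6 7
f 10 9 13
f 10 13 11
f 11 13 14
f 11 14 12
f 13 9 15
f 13 15 14
f 14 15 16
f 14 16 12
f 15 9 17
f 15 17 16
f 16 17 18
f 16 18 12
f 17 9 19
f 17 19 18
f 18 19 20
f 18 20 12
f 19 9 21
f 19 21 20
f 20 21 22
f 20 22 12
f 21 9 23
f 21 23 22
f 22 23 24
f 22 24 12
f 23 9 25
f 23 25 24
f 24 25 26
f 24 26 12
f 25 9 27
f 25 27 26
f 26 27 28
f 26 28 12
f 27 9 29
f 27 29 28
f 28 29 30
f 28 30 12
f 29 9 31
f 29 31 30
f 30 31 32
f 30 32 12
f 31 9 33
f 31 33 32
f 32 33 34
f 32 34 12
f 33 9 35
f 33 35 34
f 34 35 36
f 34 36 12
f 35 9 37
f 35 37 36
f 36 37 38
f 36 38 12
f 37 9 39
f 37 39 38
f 38 39 40
f 38 40 12
f 39 9 10
f 39 10 40
f 40 10 11
f 40 11 12
f 42 41 44
f 42 44 43
f 44 41 45
f 44 45 43
f 45 41 46
f 45 46 43
f 46 41 47
f 46 47 43
f 47 41 48
f 47 48 43
f 48 41 49
f 48 49 43
f 49 41 50
f 49 50 43
f 50 41 42
f 50 42 43



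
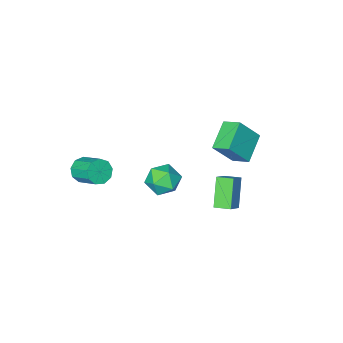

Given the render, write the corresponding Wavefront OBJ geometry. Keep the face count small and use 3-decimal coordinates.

v 3.672 -4.579 -2.27
v 4.23 -4.181 -2.806
v 4.025 -2.683 -1.906
v 3.468 -3.081 -1.37
v 3.675 -4.131 -3.016
v 3.471 -2.632 -2.116
v 3.119 -4.291 -2.876
v 2.915 -2.792 -1.976
v 2.822 -4.585 -2.453
v 2.617 -3.087 -1.553
v 2.922 -4.877 -1.944
v 2.718 -3.379 -1.044
v 3.374 -5.03 -1.588
v 3.17 -3.531 -0.688
v 3.965 -4.971 -1.551
v 3.761 -3.473 -0.651
v 4.419 -4.73 -1.85
v 4.215 -3.231 -0.95
v 4.524 -4.418 -2.346
v 4.319 -2.919 -1.446
v 2.8 3.327 1.903
v 3.605 2.685 2.269
v 1.855 1.895 1.471
v 2.66 1.253 1.837
v 2.071 1.847 2.542
v 2.655 2.732 2.808
v 2.805 1.848 0.932
v 3.389 2.733 1.198
v 3.608 1.771 1.669
v 3.155 1.77 2.664
v 2.305 2.81 1.076
v 1.852 2.809 2.071
v -4.592 -0.411 -0.075
v -4.978 0.64 0.436
v -3.141 0.563 -0.984
v -3.527 1.614 -0.473
v -3.393 -0.734 1.493
v -3.779 0.317 2.004
v -1.942 0.24 0.584
v -2.328 1.291 1.095
v -3.398 -0.553 -3.472
v -2.508 -0.109 -2.715
v -3.996 0.297 -3.267
v -3.107 0.742 -2.51
v -2.533 0.438 -5.07
v -1.644 0.883 -4.313
v -3.132 1.289 -4.865
v -2.242 1.733 -4.108
f 2 1 5
f 2 5 3
f 3 5 6
f 3 6 4
f 5 1 7
f 5 7 6
f 6 7 8
f 6 8 4
f 7 1 9
f 7 9 8
f 8 9 10
f 8 10 4
f 9 1 11
f 9 11 10
f 10 11 12
f 10 12 4
f 11 1 13
f 11 13 12
f 12 13 14
f 12 14 4
f 13 1 15
f 13 15 14
f 14 15 16
f 14 16 4
f 15 1 17
f 15 17 16
f 16 17 18
f 16 18 4
f 17 1 19
f 17 19 18
f 18 19 20
f 18 20 4
f 19 1 2
f 19 2 20
f 20 2 3
f 20 3 4
f 21 32 26
f 21 26 22
f 21 22 28
f 21 28 31
f 21 31 32
f 22 26 30
f 26 32 25
f 32 31 23
f 31 28 27
f 28 22 29
f 24 30 25
f 24 25 23
f 24 23 27
f 24 27 29
f 24 29 30
f 25 30 26
f 23 25 32
f 27 23 31
f 29 27 28
f 30 29 22
f 34 36 33
f 37 34 33
f 33 36 35
f 35 37 33
f 34 40 36
f 38 34 37
f 38 40 34
f 36 40 35
f 39 37 35
f 35 40 39
f 39 38 37
f 40 38 39
f 42 44 41
f 45 42 41
f 41 44 43
f 43 45 41
f 42 48 44
f 46 42 45
f 46 48 42
f 44 48 43
f 47 45 43
f 43 48 47
f 47 46 45
f 48 46 47



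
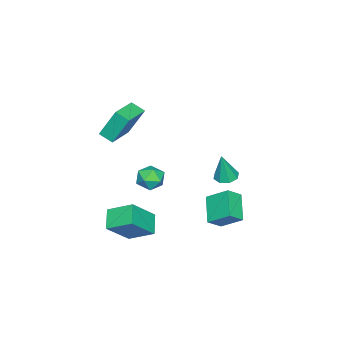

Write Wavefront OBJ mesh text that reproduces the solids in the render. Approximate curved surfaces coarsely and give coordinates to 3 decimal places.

v -3.819 1.09 -3.474
v -3.241 1.605 -3.572
v -3.381 0.97 -1.526
v -3.761 1.867 -3.439
v -4.315 1.674 -3.326
v -4.578 1.139 -3.3
v -4.397 0.575 -3.376
v -3.877 0.313 -3.509
v -3.324 0.506 -3.622
v -3.06 1.041 -3.648
v 1.454 -0.33 -1.505
v 2.333 -0.653 -1.518
v 1.127 -1.267 -0.362
v 2.006 -1.59 -0.375
v 1.833 -0.715 -0.09
v 2.035 -0.136 -0.797
v 1.425 -1.784 -1.083
v 1.627 -1.205 -1.79
v 2.315 -1.551 -1.257
v 2.566 -0.891 -0.644
v 0.894 -1.029 -1.236
v 1.145 -0.369 -0.623
v 3.912 -2.553 -2.81
v 3.708 -1.006 -1.974
v 2.512 -1.899 -4.361
v 2.308 -0.352 -3.526
v 4.992 -2.008 -3.554
v 4.788 -0.461 -2.719
v 3.592 -1.354 -5.106
v 3.388 0.193 -4.27
v 0.097 -4.15 1.702
v -0.237 -3.244 3.589
v 0.123 -3.265 1.281
v -0.211 -2.359 3.169
v 2.091 -4.061 2.011
v 1.757 -3.155 3.899
v 2.117 -3.176 1.591
v 1.783 -2.27 3.478
v -1.684 1.726 -4.177
v -1.754 3.09 -3.199
v -0.287 2.54 -5.213
v -0.357 3.904 -4.234
v -0.883 1.256 -3.466
v -0.953 2.62 -2.487
v 0.514 2.07 -4.501
v 0.444 3.434 -3.523
f 2 1 4
f 2 4 3
f 4 1 5
f 4 5 3
f 5 1 6
f 5 6 3
f 6 1 7
f 6 7 3
f 7 1 8
f 7 8 3
f 8 1 9
f 8 9 3
f 9 1 10
f 9 10 3
f 10 1 2
f 10 2 3
f 11 22 16
f 11 16 12
f 11 12 18
f 11 18 21
f 11 21 22
f 12 16 20
f 16 22 15
f 22 21 13
f 21 18 17
f 18 12 19
f 14 20 15
f 14 15 13
f 14 13 17
f 14 17 19
f 14 19 20
f 15 20 16
f 13 15 22
f 17 13 21
f 19 17 18
f 20 19 12
f 24 26 23
f 27 24 23
f 23 26 25
f 25 27 23
f 24 30 26
f 28 24 27
f 28 30 24
f 26 30 25
f 29 27 25
f 25 30 29
f 29 28 27
f 30 28 29
f 32 34 31
f 35 32 31
f 31 34 33
f 33 35 31
f 32 38 34
f 36 32 35
f 36 38 32
f 34 38 33
f 37 35 33
f 33 38 37
f 37 36 35
f 38 36 37
f 40 42 39
f 43 40 39
f 39 42 41
f 41 43 39
f 40 46 42
f 44 40 43
f 44 46 40
f 42 46 41
f 45 43 41
f 41 46 45
f 45 44 43
f 46 44 45



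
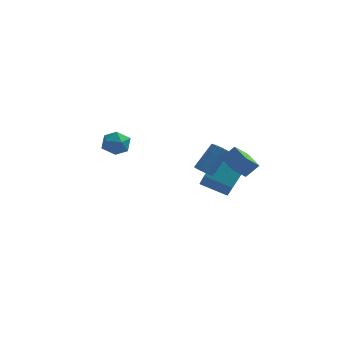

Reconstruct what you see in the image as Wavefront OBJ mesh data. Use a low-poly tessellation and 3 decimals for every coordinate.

v 2.655 2.168 -0.166
v 2.037 1.559 0.619
v 3.308 2.436 0.556
v 2.69 1.828 1.341
v 3.37 1.112 -0.421
v 2.752 0.504 0.364
v 4.023 1.381 0.301
v 3.405 0.772 1.086
v -3.8 4.577 0.477
v -3.399 4.371 -0.282
v -4.321 3.249 0.562
v -3.92 3.043 -0.197
v -3.44 3.195 0.529
v -3.118 4.015 0.476
v -4.602 3.605 -0.196
v -4.28 4.425 -0.249
v -3.895 3.77 -0.698
v -3.177 3.517 -0.25
v -4.543 4.103 0.53
v -3.825 3.85 0.978
v 1.502 -1.045 0.933
v 1.956 -1.016 0.641
v 2.691 -0.106 1.875
v 2.238 -0.135 2.167
v 1.834 -0.821 0.571
v 2.569 0.089 1.804
v 1.646 -0.671 0.571
v 2.382 0.239 1.805
v 1.43 -0.595 0.644
v 2.166 0.315 1.877
v 1.228 -0.608 0.774
v 1.964 0.302 2.007
v 1.081 -0.707 0.935
v 1.817 0.203 2.169
v 1.017 -0.874 1.096
v 1.752 0.036 2.33
v 1.049 -1.074 1.225
v 1.784 -0.164 2.459
v 1.171 -1.269 1.296
v 1.906 -0.359 2.529
v 1.358 -1.419 1.295
v 2.094 -0.509 2.529
v 1.574 -1.495 1.223
v 2.31 -0.585 2.456
v 1.776 -1.482 1.093
v 2.512 -0.572 2.326
v 1.923 -1.383 0.931
v 2.659 -0.473 2.165
v 1.988 -1.216 0.77
v 2.723 -0.306 2.004
v 1.128 1.821 -0.914
v 1.775 3.104 0.251
v 0.68 3.32 -2.315
v 1.327 4.602 -1.15
v 2.633 1.658 -1.57
v 3.28 2.94 -0.405
v 2.185 3.156 -2.971
v 2.832 4.439 -1.806
f 2 4 1
f 5 2 1
f 1 4 3
f 3 5 1
f 2 8 4
f 6 2 5
f 6 8 2
f 4 8 3
f 7 5 3
f 3 8 7
f 7 6 5
f 8 6 7
f 9 20 14
f 9 14 10
f 9 10 16
f 9 16 19
f 9 19 20
f 10 14 18
f 14 20 13
f 20 19 11
f 19 16 15
f 16 10 17
f 12 18 13
f 12 13 11
f 12 11 15
f 12 15 17
f 12 17 18
f 13 18 14
f 11 13 20
f 15 11 19
f 17 15 16
f 18 17 10
f 22 21 25
f 22 25 23
f 23 25 26
f 23 26 24
f 25 21 27
f 25 27 26
f 26 27 28
f 26 28 24
f 27 21 29
f 27 29 28
f 28 29 30
f 28 30 24
f 29 21 31
f 29 31 30
f 30 31 32
f 30 32 24
f 31 21 33
f 31 33 32
f 32 33 34
f 32 34 24
f 33 21 35
f 33 35 34
f 34 35 36
f 34 36 24
f 35 21 37
f 35 37 36
f 36 37 38
f 36 38 24
f 37 21 39
f 37 39 38
f 38 39 40
f 38 40 24
f 39 21 41
f 39 41 40
f 40 41 42
f 40 42 24
f 41 21 43
f 41 43 42
f 42 43 44
f 42 44 24
f 43 21 45
f 43 45 44
f 44 45 46
f 44 46 24
f 45 21 47
f 45 47 46
f 46 47 48
f 46 48 24
f 47 21 49
f 47 49 48
f 48 49 50
f 48 50 24
f 49 21 22
f 49 22 50
f 50 22 23
f 50 23 24
f 52 54 51
f 55 52 51
f 51 54 53
f 53 55 51
f 52 58 54
f 56 52 55
f 56 58 52
f 54 58 53
f 57 55 53
f 53 58 57
f 57 56 55
f 58 56 57



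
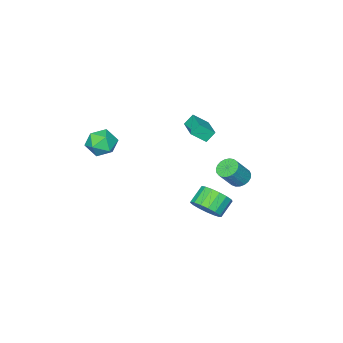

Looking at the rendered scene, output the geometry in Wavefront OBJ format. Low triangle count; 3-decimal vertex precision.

v -4.449 -0.679 -3.645
v -3.858 -0.482 -4.08
v -2.839 -0.603 -2.75
v -3.431 -0.801 -2.315
v -3.96 -0.201 -3.976
v -2.941 -0.322 -2.646
v -4.147 -0.003 -3.815
v -3.128 -0.124 -2.485
v -4.386 0.078 -3.625
v -3.367 -0.044 -2.295
v -4.636 0.028 -3.438
v -3.617 -0.094 -2.108
v -4.854 -0.145 -3.287
v -3.835 -0.266 -1.957
v -5.001 -0.409 -3.198
v -3.982 -0.531 -1.868
v -5.054 -0.721 -3.186
v -4.035 -0.842 -1.856
v -5.002 -1.025 -3.254
v -3.983 -1.146 -1.923
v -4.854 -1.27 -3.389
v -3.835 -1.391 -2.059
v -4.637 -1.412 -3.569
v -3.618 -1.533 -2.238
v -4.387 -1.428 -3.761
v -3.368 -1.549 -2.431
v -4.148 -1.314 -3.934
v -3.129 -1.435 -2.604
v -3.961 -1.091 -4.057
v -2.942 -1.212 -2.727
v -3.858 -0.796 -4.108
v -2.84 -0.917 -2.778
v -3.439 -2.395 0.968
v -2.705 -2.98 1.732
v -2.517 -0.937 1.201
v -1.783 -1.523 1.964
v -2.917 -2.617 0.296
v -2.183 -3.203 1.059
v -1.995 -1.16 0.528
v -1.261 -1.745 1.292
v -0.604 0.163 -4.124
v -0.089 -0.579 -3.551
v -1.14 -0.685 -2.743
v -1.656 0.057 -3.316
v 0.04 -0.138 -3.325
v -1.011 -0.244 -2.517
v 0.022 0.372 -3.282
v -1.029 0.265 -2.474
v -0.14 0.834 -3.432
v -1.191 0.728 -2.624
v -0.408 1.142 -3.74
v -1.459 1.036 -2.932
v -0.721 1.227 -4.137
v -1.773 1.12 -3.329
v -1.008 1.067 -4.53
v -2.059 0.961 -3.722
v -1.202 0.701 -4.83
v -2.253 0.594 -4.022
v -1.259 0.211 -4.969
v -2.31 0.105 -4.161
v -1.166 -0.29 -4.914
v -2.217 -0.396 -4.106
v -0.945 -0.687 -4.678
v -1.996 -0.793 -3.87
v -0.645 -0.889 -4.315
v -1.696 -0.995 -3.507
v -0.337 -0.85 -3.908
v -1.388 -0.956 -3.1
v 3.447 -3.44 1.199
v 4.119 -2.931 1.828
v 3.641 -4.849 2.132
v 4.313 -4.34 2.761
v 3.293 -4.085 2.765
v 3.173 -3.214 2.189
v 4.587 -4.566 1.771
v 4.467 -3.695 1.195
v 4.824 -3.627 2.182
v 4.024 -3.33 2.796
v 3.736 -4.45 1.164
v 2.936 -4.153 1.778
f 2 1 5
f 2 5 3
f 3 5 6
f 3 6 4
f 5 1 7
f 5 7 6
f 6 7 8
f 6 8 4
f 7 1 9
f 7 9 8
f 8 9 10
f 8 10 4
f 9 1 11
f 9 11 10
f 10 11 12
f 10 12 4
f 11 1 13
f 11 13 12
f 12 13 14
f 12 14 4
f 13 1 15
f 13 15 14
f 14 15 16
f 14 16 4
f 15 1 17
f 15 17 16
f 16 17 18
f 16 18 4
f 17 1 19
f 17 19 18
f 18 19 20
f 18 20 4
f 19 1 21
f 19 21 20
f 20 21 22
f 20 22 4
f 21 1 23
f 21 23 22
f 22 23 24
f 22 24 4
f 23 1 25
f 23 25 24
f 24 25 26
f 24 26 4
f 25 1 27
f 25 27 26
f 26 27 28
f 26 28 4
f 27 1 29
f 27 29 28
f 28 29 30
f 28 30 4
f 29 1 31
f 29 31 30
f 30 31 32
f 30 32 4
f 31 1 2
f 31 2 32
f 32 2 3
f 32 3 4
f 34 36 33
f 37 34 33
f 33 36 35
f 35 37 33
f 34 40 36
f 38 34 37
f 38 40 34
f 36 40 35
f 39 37 35
f 35 40 39
f 39 38 37
f 40 38 39
f 42 41 45
f 42 45 43
f 43 45 46
f 43 46 44
f 45 41 47
f 45 47 46
f 46 47 48
f 46 48 44
f 47 41 49
f 47 49 48
f 48 49 50
f 48 50 44
f 49 41 51
f 49 51 50
f 50 51 52
f 50 52 44
f 51 41 53
f 51 53 52
f 52 53 54
f 52 54 44
f 53 41 55
f 53 55 54
f 54 55 56
f 54 56 44
f 55 41 57
f 55 57 56
f 56 57 58
f 56 58 44
f 57 41 59
f 57 59 58
f 58 59 60
f 58 60 44
f 59 41 61
f 59 61 60
f 60 61 62
f 60 62 44
f 61 41 63
f 61 63 62
f 62 63 64
f 62 64 44
f 63 41 65
f 63 65 64
f 64 65 66
f 64 66 44
f 65 41 67
f 65 67 66
f 66 67 68
f 66 68 44
f 67 41 42
f 67 42 68
f 68 42 43
f 68 43 44
f 69 80 74
f 69 74 70
f 69 70 76
f 69 76 79
f 69 79 80
f 70 74 78
f 74 80 73
f 80 79 71
f 79 76 75
f 76 70 77
f 72 78 73
f 72 73 71
f 72 71 75
f 72 75 77
f 72 77 78
f 73 78 74
f 71 73 80
f 75 71 79
f 77 75 76
f 78 77 70



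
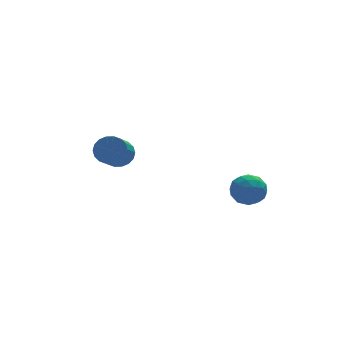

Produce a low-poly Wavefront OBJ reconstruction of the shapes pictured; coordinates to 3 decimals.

v 1.382 -2.421 -0.866
v 2.22 -1.952 -1.048
v 1.9 -3.668 -1.692
v 2.738 -3.199 -1.874
v 2.534 -3.501 -0.967
v 2.214 -2.731 -0.456
v 1.906 -2.889 -2.284
v 1.586 -2.119 -1.773
v 2.544 -2.241 -1.924
v 2.932 -2.62 -1.11
v 1.188 -3 -1.63
v 1.576 -3.379 -0.816
v 1.755 -2.077 -0.885
v 2.365 -3.543 -1.855
v 2.244 -3.72 -1.322
v 2.737 -3.445 -1.429
v 1.752 -2.535 -0.537
v 2.245 -2.259 -0.644
v 2.429 -3.17 -0.596
v 1.875 -3.361 -2.096
v 2.368 -3.085 -2.203
v 1.383 -2.175 -1.311
v 1.876 -1.9 -1.418
v 1.691 -2.45 -2.144
v 2.439 -1.972 -1.506
v 2.743 -2.704 -1.992
v 2.254 -2.522 -2.233
v 2.066 -2.07 -1.933
v 2.667 -2.194 -1.028
v 2.971 -2.926 -1.513
v 2.851 -3.104 -0.98
v 2.663 -2.652 -0.68
v 2.858 -2.364 -1.543
v 1.149 -2.694 -1.227
v 1.453 -3.426 -1.712
v 1.457 -2.968 -2.06
v 1.269 -2.516 -1.76
v 1.377 -2.916 -0.748
v 1.681 -3.648 -1.234
v 2.054 -3.55 -0.807
v 1.866 -3.098 -0.507
v 1.262 -3.256 -1.197
v -2.476 3.868 -1.479
v -1.71 3.724 -1.071
v -2.497 2.409 -0.053
v -3.264 2.552 -0.461
v -1.878 3.998 -0.847
v -2.665 2.683 0.171
v -2.164 4.246 -0.748
v -2.952 2.931 0.269
v -2.513 4.419 -0.794
v -3.3 3.104 0.223
v -2.854 4.483 -0.975
v -3.641 3.168 0.042
v -3.12 4.425 -1.257
v -3.908 3.11 -0.239
v -3.259 4.257 -1.582
v -4.046 2.941 -0.565
v -3.243 4.011 -1.887
v -4.03 2.696 -0.869
v -3.075 3.737 -2.111
v -3.862 2.422 -1.093
v -2.788 3.489 -2.209
v -3.576 2.174 -1.192
v -2.44 3.316 -2.163
v -3.227 2.001 -1.146
v -2.099 3.252 -1.982
v -2.886 1.937 -0.965
v -1.832 3.31 -1.701
v -2.62 1.995 -0.683
v -1.694 3.479 -1.375
v -2.481 2.163 -0.358
f 1 38 17
f 38 12 41
f 17 41 6
f 38 41 17
f 1 17 13
f 17 6 18
f 13 18 2
f 17 18 13
f 1 13 22
f 13 2 23
f 22 23 8
f 13 23 22
f 1 22 34
f 22 8 37
f 34 37 11
f 22 37 34
f 1 34 38
f 34 11 42
f 38 42 12
f 34 42 38
f 2 18 29
f 18 6 32
f 29 32 10
f 18 32 29
f 6 41 19
f 41 12 40
f 19 40 5
f 41 40 19
f 12 42 39
f 42 11 35
f 39 35 3
f 42 35 39
f 11 37 36
f 37 8 24
f 36 24 7
f 37 24 36
f 8 23 28
f 23 2 25
f 28 25 9
f 23 25 28
f 4 30 16
f 30 10 31
f 16 31 5
f 30 31 16
f 4 16 14
f 16 5 15
f 14 15 3
f 16 15 14
f 4 14 21
f 14 3 20
f 21 20 7
f 14 20 21
f 4 21 26
f 21 7 27
f 26 27 9
f 21 27 26
f 4 26 30
f 26 9 33
f 30 33 10
f 26 33 30
f 5 31 19
f 31 10 32
f 19 32 6
f 31 32 19
f 3 15 39
f 15 5 40
f 39 40 12
f 15 40 39
f 7 20 36
f 20 3 35
f 36 35 11
f 20 35 36
f 9 27 28
f 27 7 24
f 28 24 8
f 27 24 28
f 10 33 29
f 33 9 25
f 29 25 2
f 33 25 29
f 44 43 47
f 44 47 45
f 45 47 48
f 45 48 46
f 47 43 49
f 47 49 48
f 48 49 50
f 48 50 46
f 49 43 51
f 49 51 50
f 50 51 52
f 50 52 46
f 51 43 53
f 51 53 52
f 52 53 54
f 52 54 46
f 53 43 55
f 53 55 54
f 54 55 56
f 54 56 46
f 55 43 57
f 55 57 56
f 56 57 58
f 56 58 46
f 57 43 59
f 57 59 58
f 58 59 60
f 58 60 46
f 59 43 61
f 59 61 60
f 60 61 62
f 60 62 46
f 61 43 63
f 61 63 62
f 62 63 64
f 62 64 46
f 63 43 65
f 63 65 64
f 64 65 66
f 64 66 46
f 65 43 67
f 65 67 66
f 66 67 68
f 66 68 46
f 67 43 69
f 67 69 68
f 68 69 70
f 68 70 46
f 69 43 71
f 69 71 70
f 70 71 72
f 70 72 46
f 71 43 44
f 71 44 72
f 72 44 45
f 72 45 46



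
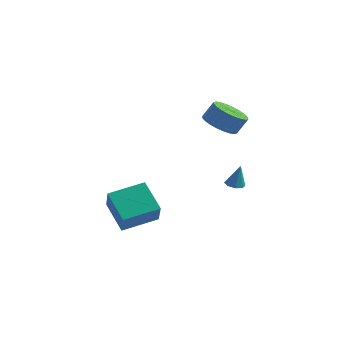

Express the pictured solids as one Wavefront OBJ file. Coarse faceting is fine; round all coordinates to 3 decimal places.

v 2.213 0.374 -0.753
v 2.502 -0.118 -0.763
v 2.487 0.506 0.613
v 2.756 0.226 -0.847
v 2.693 0.657 -0.877
v 2.349 0.921 -0.834
v 1.925 0.865 -0.744
v 1.671 0.521 -0.659
v 1.734 0.09 -0.63
v 2.078 -0.174 -0.673
v 0.875 1.202 3.032
v 1.555 0.364 3.043
v 2.026 0.759 4.039
v 1.345 1.598 4.028
v 1.778 0.648 2.825
v 2.249 1.043 3.821
v 1.863 1.016 2.639
v 2.334 1.411 3.634
v 1.798 1.413 2.512
v 2.268 1.808 3.508
v 1.592 1.777 2.465
v 2.063 2.172 3.461
v 1.277 2.054 2.504
v 1.748 2.449 3.5
v 0.9 2.202 2.623
v 1.371 2.597 3.619
v 0.52 2.197 2.805
v 0.991 2.592 3.801
v 0.194 2.041 3.021
v 0.665 2.436 4.017
v -0.029 1.757 3.239
v 0.442 2.152 4.235
v -0.114 1.389 3.426
v 0.357 1.784 4.421
v -0.048 0.992 3.552
v 0.422 1.387 4.548
v 0.157 0.628 3.599
v 0.628 1.023 4.595
v 0.472 0.351 3.56
v 0.943 0.746 4.556
v 0.849 0.203 3.441
v 1.32 0.598 4.437
v 1.229 0.208 3.259
v 1.7 0.603 4.255
v -2.469 -3.361 -2.888
v -3.909 -2.474 -1.678
v -3.104 -2.427 -4.328
v -4.544 -1.54 -3.118
v -1.096 -1.74 -2.442
v -2.536 -0.853 -1.232
v -1.731 -0.806 -3.882
v -3.171 0.081 -2.672
f 2 1 4
f 2 4 3
f 4 1 5
f 4 5 3
f 5 1 6
f 5 6 3
f 6 1 7
f 6 7 3
f 7 1 8
f 7 8 3
f 8 1 9
f 8 9 3
f 9 1 10
f 9 10 3
f 10 1 2
f 10 2 3
f 12 11 15
f 12 15 13
f 13 15 16
f 13 16 14
f 15 11 17
f 15 17 16
f 16 17 18
f 16 18 14
f 17 11 19
f 17 19 18
f 18 19 20
f 18 20 14
f 19 11 21
f 19 21 20
f 20 21 22
f 20 22 14
f 21 11 23
f 21 23 22
f 22 23 24
f 22 24 14
f 23 11 25
f 23 25 24
f 24 25 26
f 24 26 14
f 25 11 27
f 25 27 26
f 26 27 28
f 26 28 14
f 27 11 29
f 27 29 28
f 28 29 30
f 28 30 14
f 29 11 31
f 29 31 30
f 30 31 32
f 30 32 14
f 31 11 33
f 31 33 32
f 32 33 34
f 32 34 14
f 33 11 35
f 33 35 34
f 34 35 36
f 34 36 14
f 35 11 37
f 35 37 36
f 36 37 38
f 36 38 14
f 37 11 39
f 37 39 38
f 38 39 40
f 38 40 14
f 39 11 41
f 39 41 40
f 40 41 42
f 40 42 14
f 41 11 43
f 41 43 42
f 42 43 44
f 42 44 14
f 43 11 12
f 43 12 44
f 44 12 13
f 44 13 14
f 46 48 45
f 49 46 45
f 45 48 47
f 47 49 45
f 46 52 48
f 50 46 49
f 50 52 46
f 48 52 47
f 51 49 47
f 47 52 51
f 51 50 49
f 52 50 51



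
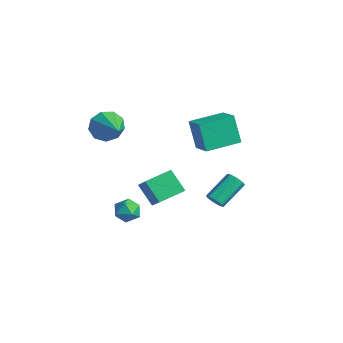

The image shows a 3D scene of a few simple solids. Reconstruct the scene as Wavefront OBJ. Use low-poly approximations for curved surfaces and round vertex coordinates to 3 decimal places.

v 1.827 0.703 1.296
v 1.215 0.649 2.945
v 2.047 2.645 1.441
v 1.435 2.591 3.091
v 3.065 0.529 1.749
v 2.453 0.475 3.399
v 3.285 2.471 1.895
v 2.673 2.417 3.544
v 0.307 -1.818 -1.486
v 1.909 -2.346 -0.122
v 0.426 -0.382 -1.071
v 2.028 -0.909 0.294
v 1.292 -1.591 -2.554
v 2.894 -2.118 -1.189
v 1.411 -0.154 -2.138
v 3.013 -0.682 -0.774
v 1.922 -3.326 -1.061
v 2.677 -3.163 -1.155
v 1.983 -4.157 -2.005
v 2.738 -3.994 -2.099
v 2.498 -4.371 -1.462
v 2.46 -3.858 -0.879
v 2.2 -3.462 -2.281
v 2.162 -2.949 -1.698
v 2.849 -3.248 -1.909
v 3.033 -3.809 -1.403
v 1.627 -3.511 -1.757
v 1.811 -4.072 -1.251
v -0.492 -3.146 2.93
v -0.099 -2.722 2.152
v 1.392 -3.534 3.67
v -0.195 -2.273 2.631
v -0.429 -2.233 3.25
v -0.693 -2.62 3.72
v -0.863 -3.254 3.82
v -0.859 -3.837 3.504
v -0.683 -4.097 2.92
v -0.418 -3.913 2.34
v -0.187 -3.37 2.037
v 1.127 2.337 -3.761
v 1.525 2.152 -3.382
v 1.252 3.658 -2.36
v 0.853 3.843 -2.739
v 1.7 2.403 -3.704
v 1.427 3.908 -2.682
v 1.539 2.615 -4.059
v 1.266 4.12 -3.037
v 1.137 2.664 -4.24
v 0.864 4.17 -3.218
v 0.728 2.522 -4.14
v 0.455 4.028 -3.118
v 0.553 2.272 -3.818
v 0.28 3.777 -2.796
v 0.714 2.06 -3.463
v 0.441 3.565 -2.441
v 1.116 2.01 -3.282
v 0.843 3.516 -2.26
f 2 4 1
f 5 2 1
f 1 4 3
f 3 5 1
f 2 8 4
f 6 2 5
f 6 8 2
f 4 8 3
f 7 5 3
f 3 8 7
f 7 6 5
f 8 6 7
f 10 12 9
f 13 10 9
f 9 12 11
f 11 13 9
f 10 16 12
f 14 10 13
f 14 16 10
f 12 16 11
f 15 13 11
f 11 16 15
f 15 14 13
f 16 14 15
f 17 28 22
f 17 22 18
f 17 18 24
f 17 24 27
f 17 27 28
f 18 22 26
f 22 28 21
f 28 27 19
f 27 24 23
f 24 18 25
f 20 26 21
f 20 21 19
f 20 19 23
f 20 23 25
f 20 25 26
f 21 26 22
f 19 21 28
f 23 19 27
f 25 23 24
f 26 25 18
f 30 29 32
f 30 32 31
f 32 29 33
f 32 33 31
f 33 29 34
f 33 34 31
f 34 29 35
f 34 35 31
f 35 29 36
f 35 36 31
f 36 29 37
f 36 37 31
f 37 29 38
f 37 38 31
f 38 29 39
f 38 39 31
f 39 29 30
f 39 30 31
f 41 40 44
f 41 44 42
f 42 44 45
f 42 45 43
f 44 40 46
f 44 46 45
f 45 46 47
f 45 47 43
f 46 40 48
f 46 48 47
f 47 48 49
f 47 49 43
f 48 40 50
f 48 50 49
f 49 50 51
f 49 51 43
f 50 40 52
f 50 52 51
f 51 52 53
f 51 53 43
f 52 40 54
f 52 54 53
f 53 54 55
f 53 55 43
f 54 40 56
f 54 56 55
f 55 56 57
f 55 57 43
f 56 40 41
f 56 41 57
f 57 41 42
f 57 42 43



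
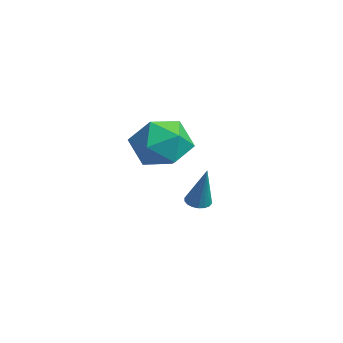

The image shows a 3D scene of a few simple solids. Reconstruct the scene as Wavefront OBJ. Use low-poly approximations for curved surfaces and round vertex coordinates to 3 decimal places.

v 2.081 -1.392 2.928
v 3.236 -1.163 2.942
v 2.444 -3.237 3.238
v 3.599 -3.008 3.252
v 2.911 -2.621 4.126
v 2.687 -1.48 3.934
v 2.993 -2.92 2.246
v 2.769 -1.779 2.054
v 3.8 -2.107 2.52
v 3.749 -1.922 3.682
v 1.931 -2.478 2.498
v 1.88 -2.293 3.66
v -0.913 0.704 -1.462
v -0.467 0.527 -1.635
v -0.207 0.756 0.302
v -0.442 0.752 -1.652
v -0.511 0.968 -1.631
v -0.658 1.131 -1.576
v -0.857 1.21 -1.499
v -1.066 1.189 -1.414
v -1.246 1.071 -1.339
v -1.359 0.881 -1.288
v -1.384 0.656 -1.272
v -1.316 0.441 -1.293
v -1.168 0.278 -1.347
v -0.97 0.199 -1.424
v -0.76 0.22 -1.509
v -0.581 0.337 -1.584
f 1 12 6
f 1 6 2
f 1 2 8
f 1 8 11
f 1 11 12
f 2 6 10
f 6 12 5
f 12 11 3
f 11 8 7
f 8 2 9
f 4 10 5
f 4 5 3
f 4 3 7
f 4 7 9
f 4 9 10
f 5 10 6
f 3 5 12
f 7 3 11
f 9 7 8
f 10 9 2
f 14 13 16
f 14 16 15
f 16 13 17
f 16 17 15
f 17 13 18
f 17 18 15
f 18 13 19
f 18 19 15
f 19 13 20
f 19 20 15
f 20 13 21
f 20 21 15
f 21 13 22
f 21 22 15
f 22 13 23
f 22 23 15
f 23 13 24
f 23 24 15
f 24 13 25
f 24 25 15
f 25 13 26
f 25 26 15
f 26 13 27
f 26 27 15
f 27 13 28
f 27 28 15
f 28 13 14
f 28 14 15



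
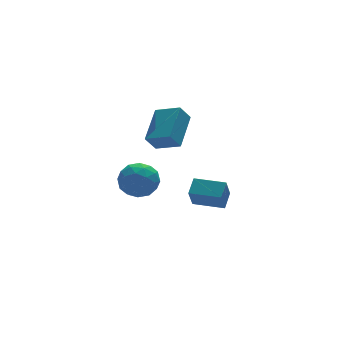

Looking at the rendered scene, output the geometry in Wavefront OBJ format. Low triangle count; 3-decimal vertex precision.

v -1.809 0.095 2.681
v -2.424 0.001 3.551
v -0.597 1.608 3.701
v -1.212 1.513 4.572
v -0.928 -0.953 3.188
v -1.543 -1.048 4.059
v 0.284 0.559 4.209
v -0.331 0.465 5.079
v -2.832 -0.516 0.519
v -2.159 -1.103 1.185
v -4.241 -0.957 1.555
v -3.568 -1.544 2.221
v -3.494 -0.432 2.194
v -2.623 -0.16 1.554
v -3.777 -1.9 1.186
v -2.906 -1.628 0.546
v -2.742 -1.959 1.598
v -2.568 -1.051 2.221
v -3.832 -1.009 0.519
v -3.658 -0.101 1.142
v -2.372 -0.771 0.761
v -4.028 -1.289 1.979
v -3.985 -0.635 1.963
v -3.589 -0.98 2.355
v -2.645 -0.217 0.978
v -2.249 -0.562 1.37
v -3.034 -0.167 1.963
v -4.151 -1.498 1.37
v -3.755 -1.843 1.762
v -2.811 -1.08 0.385
v -2.415 -1.425 0.777
v -3.366 -1.893 0.777
v -2.319 -1.619 1.395
v -3.147 -1.878 2.004
v -3.27 -2.087 1.396
v -2.758 -1.927 1.019
v -2.217 -1.086 1.761
v -3.045 -1.344 2.37
v -3.001 -0.691 2.354
v -2.49 -0.531 1.978
v -2.56 -1.588 2.004
v -3.355 -0.716 0.37
v -4.183 -0.974 0.979
v -3.91 -1.529 0.762
v -3.399 -1.369 0.386
v -3.253 -0.182 0.736
v -4.081 -0.441 1.345
v -3.642 -0.133 1.721
v -3.13 0.027 1.344
v -3.84 -0.472 0.736
v 1.987 0.491 -2.066
v 2.614 1.204 -1.491
v 0.671 1.644 -2.061
v 1.297 2.357 -1.485
v 2.483 1.063 -3.315
v 3.109 1.776 -2.739
v 1.166 2.216 -3.309
v 1.793 2.929 -2.734
f 2 4 1
f 5 2 1
f 1 4 3
f 3 5 1
f 2 8 4
f 6 2 5
f 6 8 2
f 4 8 3
f 7 5 3
f 3 8 7
f 7 6 5
f 8 6 7
f 9 46 25
f 46 20 49
f 25 49 14
f 46 49 25
f 9 25 21
f 25 14 26
f 21 26 10
f 25 26 21
f 9 21 30
f 21 10 31
f 30 31 16
f 21 31 30
f 9 30 42
f 30 16 45
f 42 45 19
f 30 45 42
f 9 42 46
f 42 19 50
f 46 50 20
f 42 50 46
f 10 26 37
f 26 14 40
f 37 40 18
f 26 40 37
f 14 49 27
f 49 20 48
f 27 48 13
f 49 48 27
f 20 50 47
f 50 19 43
f 47 43 11
f 50 43 47
f 19 45 44
f 45 16 32
f 44 32 15
f 45 32 44
f 16 31 36
f 31 10 33
f 36 33 17
f 31 33 36
f 12 38 24
f 38 18 39
f 24 39 13
f 38 39 24
f 12 24 22
f 24 13 23
f 22 23 11
f 24 23 22
f 12 22 29
f 22 11 28
f 29 28 15
f 22 28 29
f 12 29 34
f 29 15 35
f 34 35 17
f 29 35 34
f 12 34 38
f 34 17 41
f 38 41 18
f 34 41 38
f 13 39 27
f 39 18 40
f 27 40 14
f 39 40 27
f 11 23 47
f 23 13 48
f 47 48 20
f 23 48 47
f 15 28 44
f 28 11 43
f 44 43 19
f 28 43 44
f 17 35 36
f 35 15 32
f 36 32 16
f 35 32 36
f 18 41 37
f 41 17 33
f 37 33 10
f 41 33 37
f 52 54 51
f 55 52 51
f 51 54 53
f 53 55 51
f 52 58 54
f 56 52 55
f 56 58 52
f 54 58 53
f 57 55 53
f 53 58 57
f 57 56 55
f 58 56 57

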